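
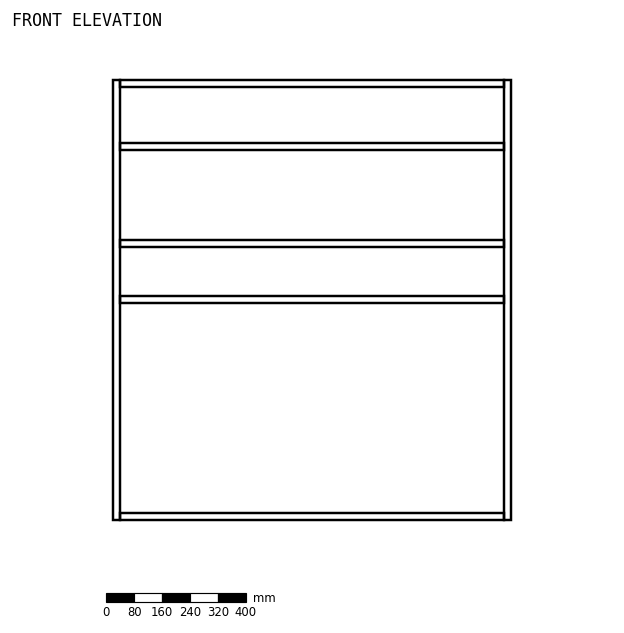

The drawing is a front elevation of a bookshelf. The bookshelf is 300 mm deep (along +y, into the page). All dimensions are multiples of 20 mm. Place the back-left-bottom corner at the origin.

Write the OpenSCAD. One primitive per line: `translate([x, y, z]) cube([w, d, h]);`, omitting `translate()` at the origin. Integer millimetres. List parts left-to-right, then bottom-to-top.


cube([20, 300, 1260]);
translate([20, 0, 0]) cube([1100, 300, 20]);
translate([20, 0, 620]) cube([1100, 300, 20]);
translate([20, 0, 780]) cube([1100, 300, 20]);
translate([20, 0, 1060]) cube([1100, 300, 20]);
translate([20, 0, 1240]) cube([1100, 300, 20]);
translate([1120, 0, 0]) cube([20, 300, 1260]);


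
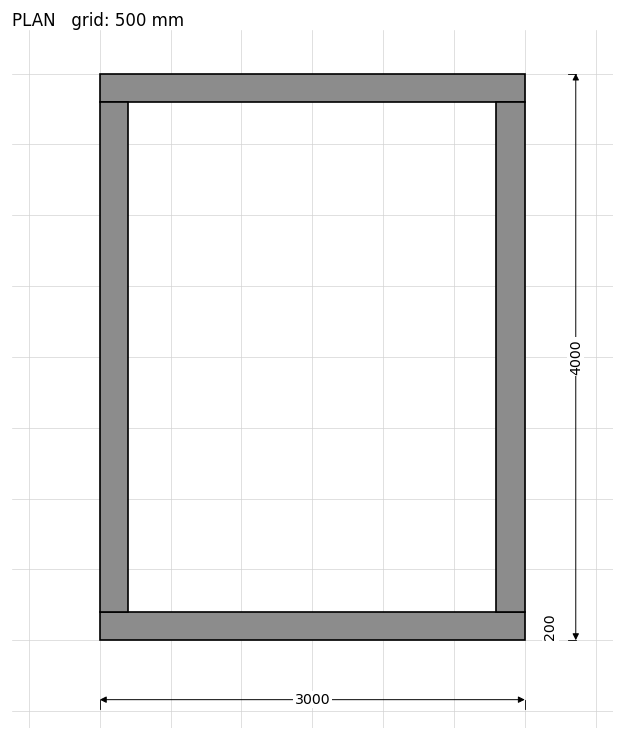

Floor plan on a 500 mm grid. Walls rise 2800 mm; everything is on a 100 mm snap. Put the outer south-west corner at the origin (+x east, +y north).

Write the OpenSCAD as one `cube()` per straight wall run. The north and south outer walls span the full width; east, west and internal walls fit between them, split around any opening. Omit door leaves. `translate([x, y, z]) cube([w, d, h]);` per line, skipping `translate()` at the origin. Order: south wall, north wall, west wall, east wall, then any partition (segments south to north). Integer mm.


cube([3000, 200, 2800]);
translate([0, 3800, 0]) cube([3000, 200, 2800]);
translate([0, 200, 0]) cube([200, 3600, 2800]);
translate([2800, 200, 0]) cube([200, 3600, 2800]);


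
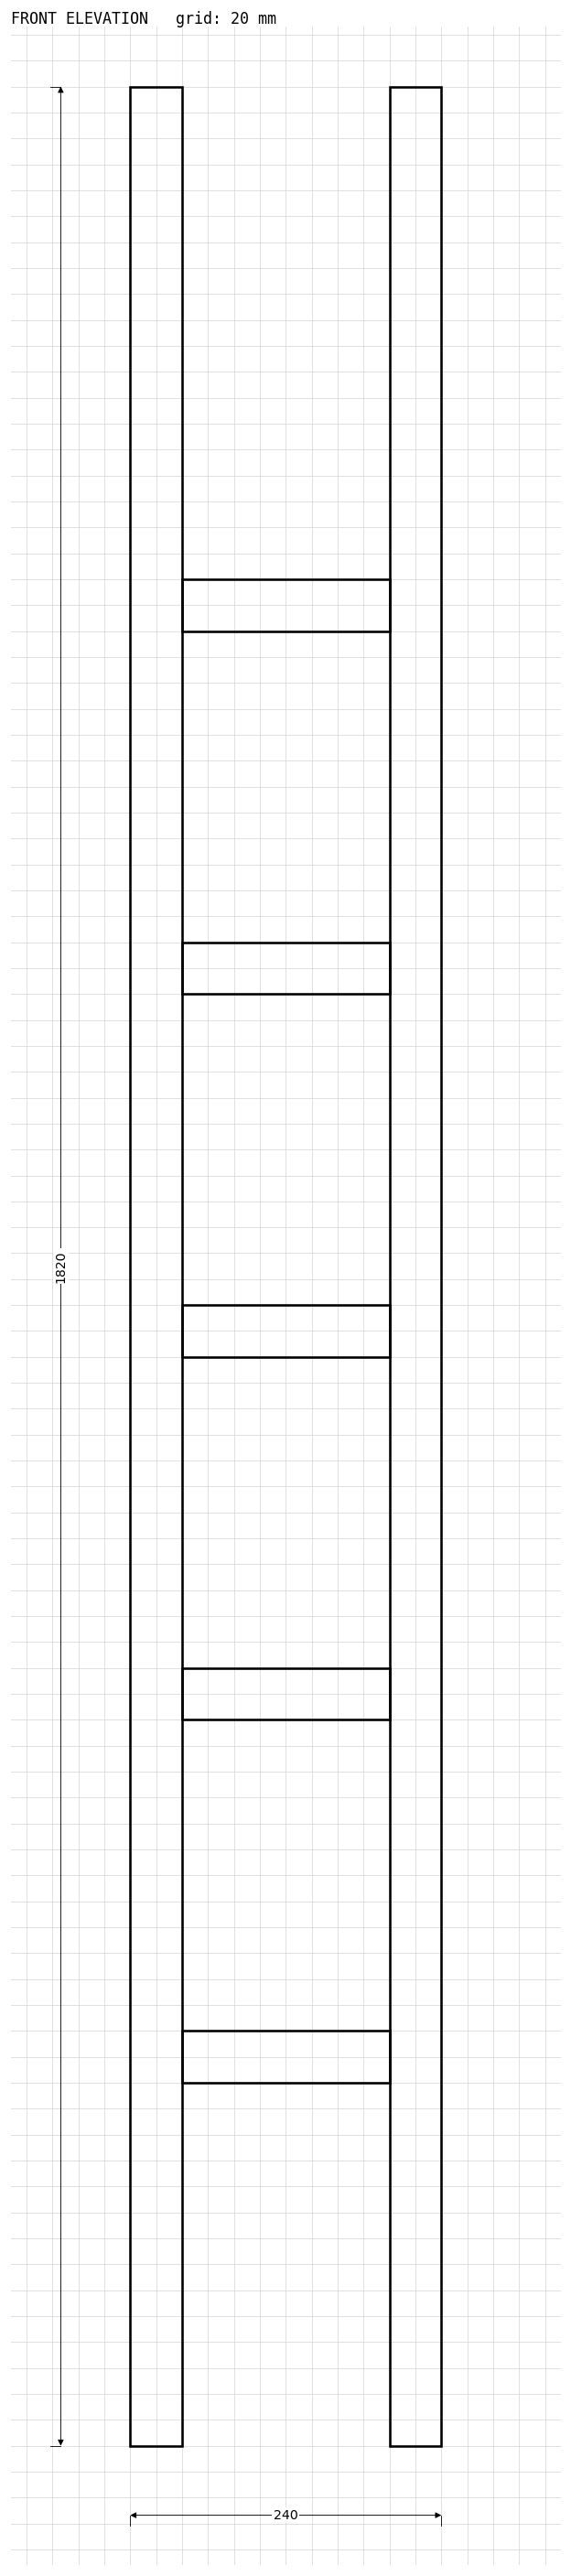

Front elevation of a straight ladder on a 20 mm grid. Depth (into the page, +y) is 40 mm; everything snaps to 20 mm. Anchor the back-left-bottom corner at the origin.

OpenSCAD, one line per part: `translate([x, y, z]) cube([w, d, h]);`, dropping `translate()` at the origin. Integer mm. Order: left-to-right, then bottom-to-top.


cube([40, 40, 1820]);
translate([40, 0, 280]) cube([160, 40, 40]);
translate([40, 0, 560]) cube([160, 40, 40]);
translate([40, 0, 840]) cube([160, 40, 40]);
translate([40, 0, 1120]) cube([160, 40, 40]);
translate([40, 0, 1400]) cube([160, 40, 40]);
translate([200, 0, 0]) cube([40, 40, 1820]);


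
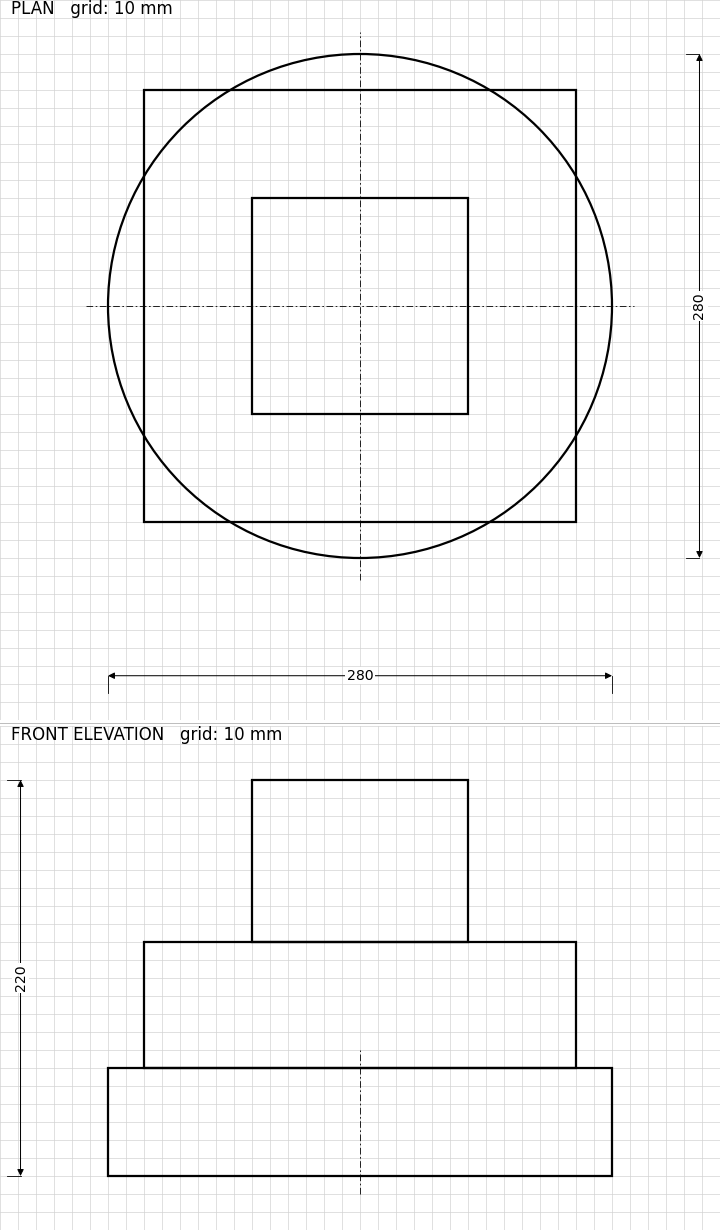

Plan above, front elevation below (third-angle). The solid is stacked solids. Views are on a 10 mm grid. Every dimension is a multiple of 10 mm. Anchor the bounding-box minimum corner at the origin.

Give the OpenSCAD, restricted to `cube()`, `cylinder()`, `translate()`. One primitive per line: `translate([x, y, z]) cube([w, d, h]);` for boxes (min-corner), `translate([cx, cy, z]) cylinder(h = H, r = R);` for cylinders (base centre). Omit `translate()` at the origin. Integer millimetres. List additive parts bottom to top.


translate([140, 140, 0]) cylinder(h = 60, r = 140);
translate([20, 20, 60]) cube([240, 240, 70]);
translate([80, 80, 130]) cube([120, 120, 90]);


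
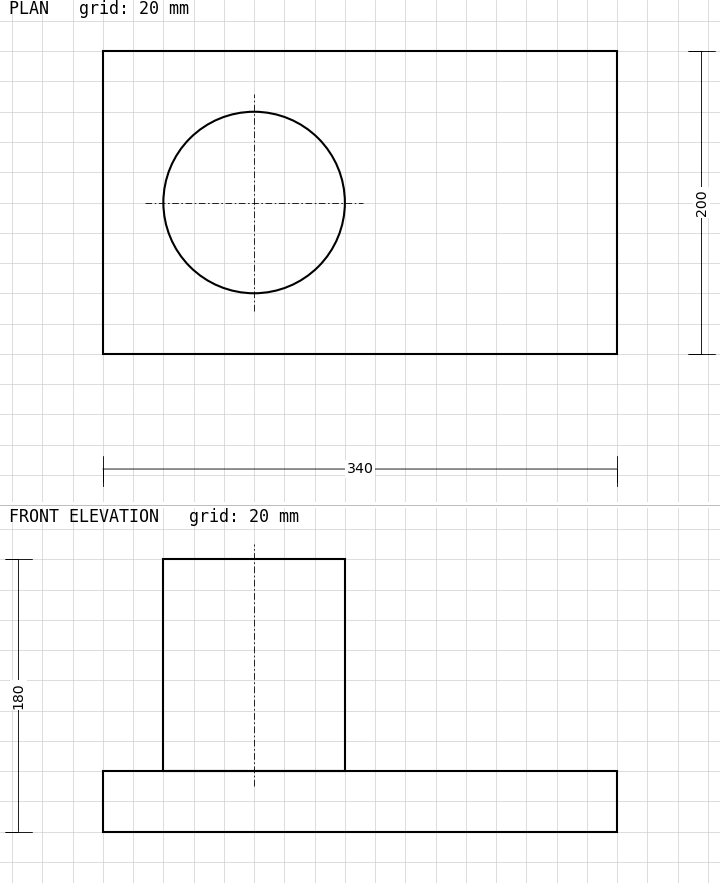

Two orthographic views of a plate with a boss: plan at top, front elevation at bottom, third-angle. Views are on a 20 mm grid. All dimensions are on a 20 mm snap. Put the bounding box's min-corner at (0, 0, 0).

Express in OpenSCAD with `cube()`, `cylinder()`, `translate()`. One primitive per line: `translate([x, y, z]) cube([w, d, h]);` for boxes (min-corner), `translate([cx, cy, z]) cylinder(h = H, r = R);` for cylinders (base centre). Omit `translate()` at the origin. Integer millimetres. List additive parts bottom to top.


cube([340, 200, 40]);
translate([100, 100, 40]) cylinder(h = 140, r = 60);


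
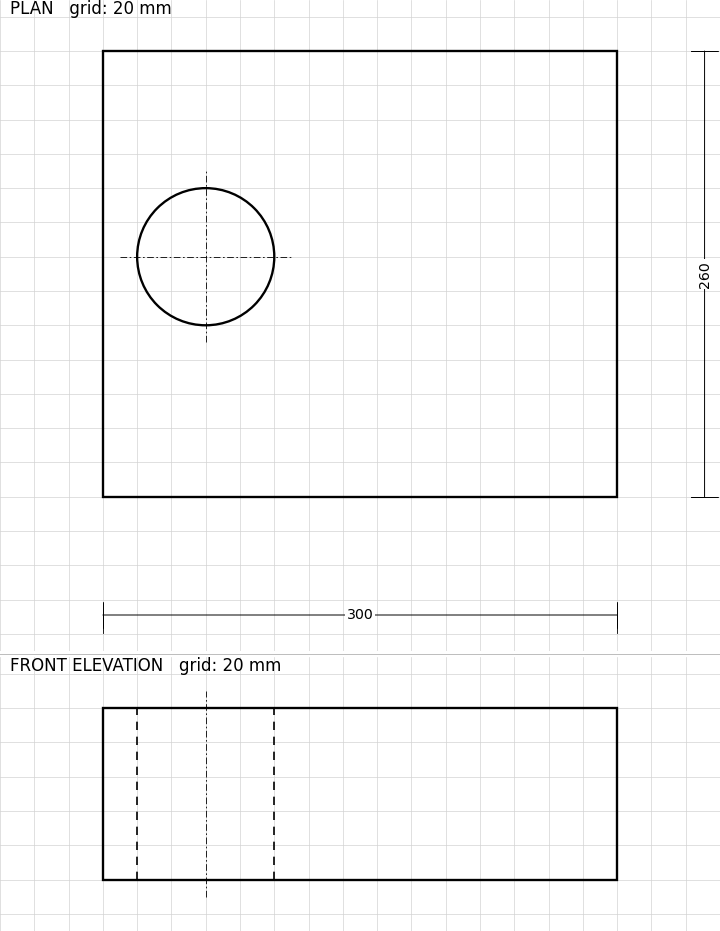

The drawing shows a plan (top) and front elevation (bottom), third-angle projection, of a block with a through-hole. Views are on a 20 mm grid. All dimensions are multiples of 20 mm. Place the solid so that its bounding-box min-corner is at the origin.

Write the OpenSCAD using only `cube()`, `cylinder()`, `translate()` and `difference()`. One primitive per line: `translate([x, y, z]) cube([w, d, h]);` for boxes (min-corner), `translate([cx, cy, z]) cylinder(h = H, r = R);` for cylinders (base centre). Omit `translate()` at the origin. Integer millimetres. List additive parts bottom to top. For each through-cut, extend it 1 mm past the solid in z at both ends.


difference() {
  cube([300, 260, 100]);
  translate([60, 140, -1]) cylinder(h = 102, r = 40);
}


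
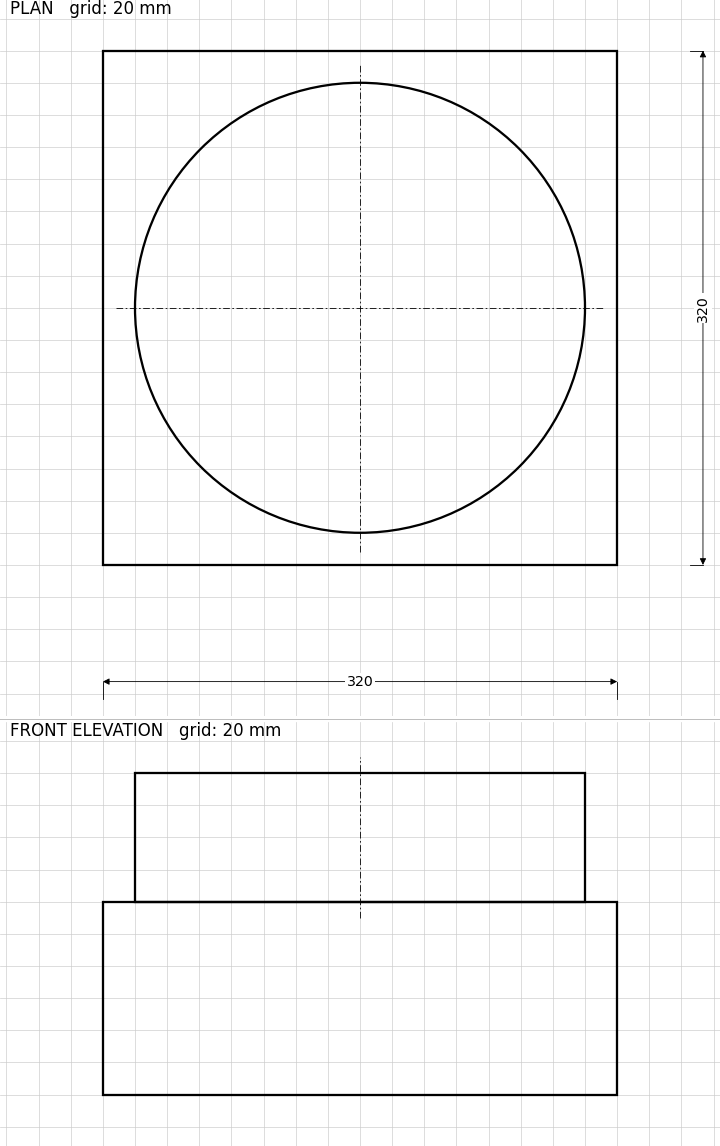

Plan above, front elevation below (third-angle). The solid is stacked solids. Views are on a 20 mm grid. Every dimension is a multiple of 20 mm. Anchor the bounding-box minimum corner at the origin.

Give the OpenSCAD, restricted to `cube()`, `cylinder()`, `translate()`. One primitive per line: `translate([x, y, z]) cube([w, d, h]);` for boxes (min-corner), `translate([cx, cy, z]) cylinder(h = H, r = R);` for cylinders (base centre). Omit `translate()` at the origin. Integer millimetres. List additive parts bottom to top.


cube([320, 320, 120]);
translate([160, 160, 120]) cylinder(h = 80, r = 140);


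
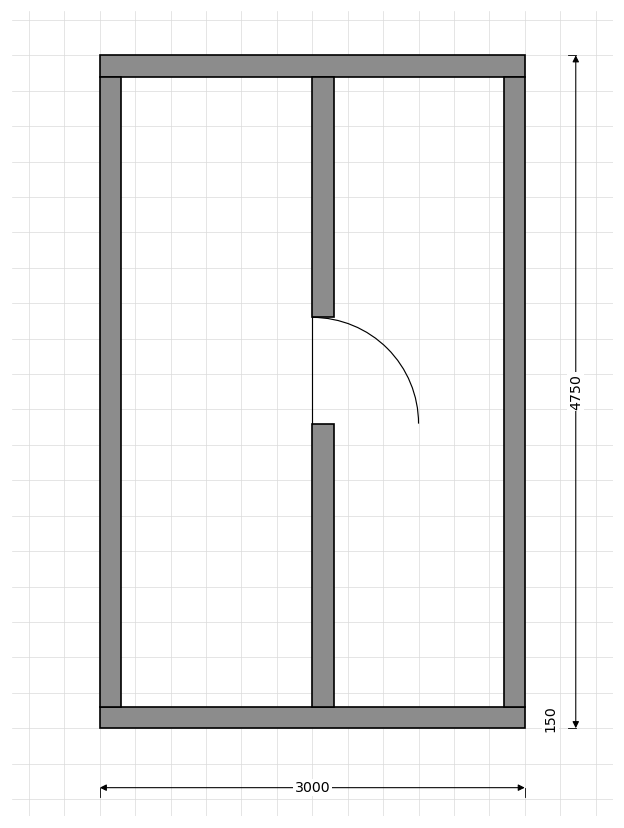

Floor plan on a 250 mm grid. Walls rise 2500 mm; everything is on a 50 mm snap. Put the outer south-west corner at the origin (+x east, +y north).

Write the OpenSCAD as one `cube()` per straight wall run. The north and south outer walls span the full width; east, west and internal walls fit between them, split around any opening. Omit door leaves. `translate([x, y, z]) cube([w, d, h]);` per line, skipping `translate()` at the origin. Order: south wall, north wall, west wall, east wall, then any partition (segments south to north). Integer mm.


cube([3000, 150, 2500]);
translate([0, 4600, 0]) cube([3000, 150, 2500]);
translate([0, 150, 0]) cube([150, 4450, 2500]);
translate([2850, 150, 0]) cube([150, 4450, 2500]);
translate([1500, 150, 0]) cube([150, 2000, 2500]);
translate([1500, 2900, 0]) cube([150, 1700, 2500]);


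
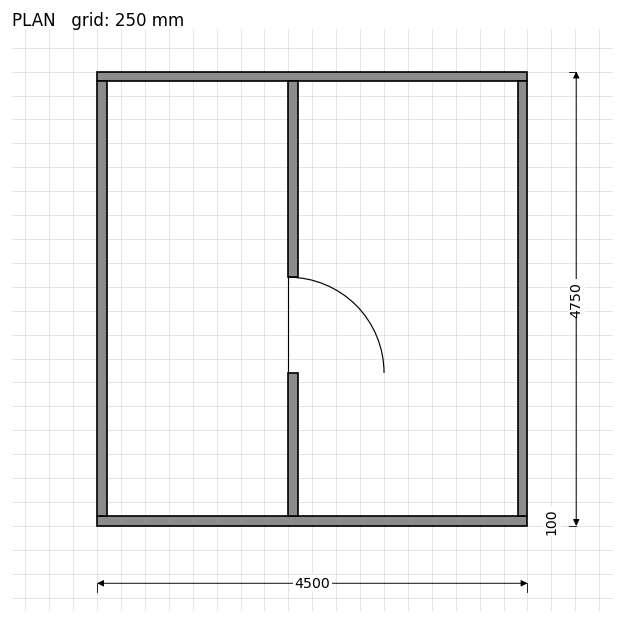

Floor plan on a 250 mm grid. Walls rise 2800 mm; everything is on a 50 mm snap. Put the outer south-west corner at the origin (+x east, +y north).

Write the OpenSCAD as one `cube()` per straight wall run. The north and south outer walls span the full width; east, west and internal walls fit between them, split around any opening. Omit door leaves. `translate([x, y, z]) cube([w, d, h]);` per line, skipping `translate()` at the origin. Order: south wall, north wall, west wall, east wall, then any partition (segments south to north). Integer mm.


cube([4500, 100, 2800]);
translate([0, 4650, 0]) cube([4500, 100, 2800]);
translate([0, 100, 0]) cube([100, 4550, 2800]);
translate([4400, 100, 0]) cube([100, 4550, 2800]);
translate([2000, 100, 0]) cube([100, 1500, 2800]);
translate([2000, 2600, 0]) cube([100, 2050, 2800]);


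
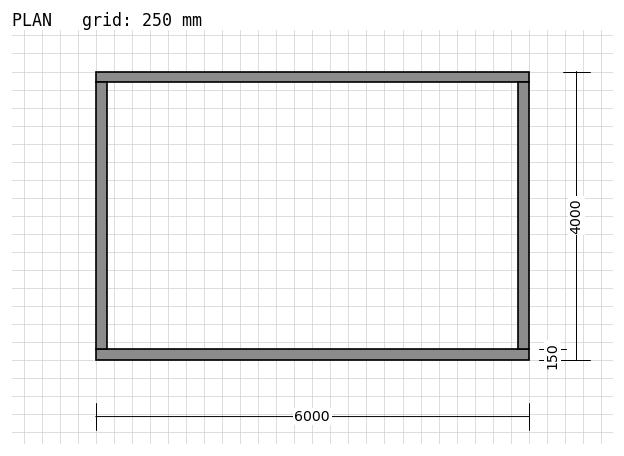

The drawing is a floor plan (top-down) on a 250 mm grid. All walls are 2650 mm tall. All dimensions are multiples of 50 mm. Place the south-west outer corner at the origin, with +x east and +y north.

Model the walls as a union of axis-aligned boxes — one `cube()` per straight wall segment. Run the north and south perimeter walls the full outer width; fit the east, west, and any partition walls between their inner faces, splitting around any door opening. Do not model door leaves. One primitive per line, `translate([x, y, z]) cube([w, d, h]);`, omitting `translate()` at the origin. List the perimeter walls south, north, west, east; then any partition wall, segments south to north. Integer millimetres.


cube([6000, 150, 2650]);
translate([0, 3850, 0]) cube([6000, 150, 2650]);
translate([0, 150, 0]) cube([150, 3700, 2650]);
translate([5850, 150, 0]) cube([150, 3700, 2650]);


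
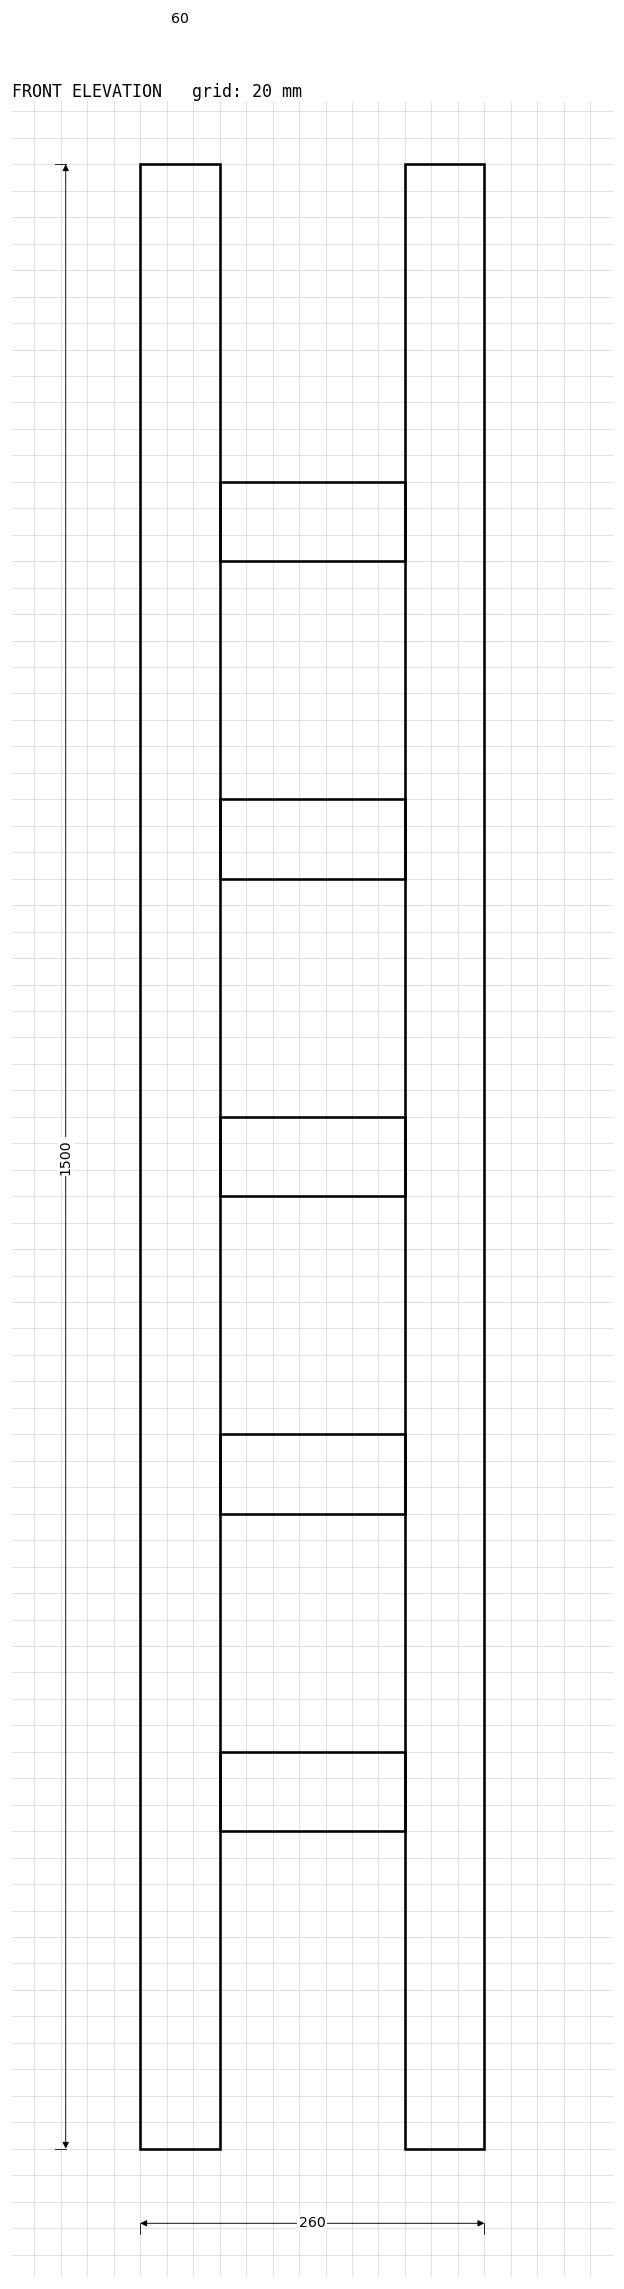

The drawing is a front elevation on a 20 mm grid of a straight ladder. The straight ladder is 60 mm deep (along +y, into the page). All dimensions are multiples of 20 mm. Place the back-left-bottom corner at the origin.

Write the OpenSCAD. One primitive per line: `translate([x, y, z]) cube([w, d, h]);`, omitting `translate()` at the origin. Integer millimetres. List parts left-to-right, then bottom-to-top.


cube([60, 60, 1500]);
translate([60, 0, 240]) cube([140, 60, 60]);
translate([60, 0, 480]) cube([140, 60, 60]);
translate([60, 0, 720]) cube([140, 60, 60]);
translate([60, 0, 960]) cube([140, 60, 60]);
translate([60, 0, 1200]) cube([140, 60, 60]);
translate([200, 0, 0]) cube([60, 60, 1500]);


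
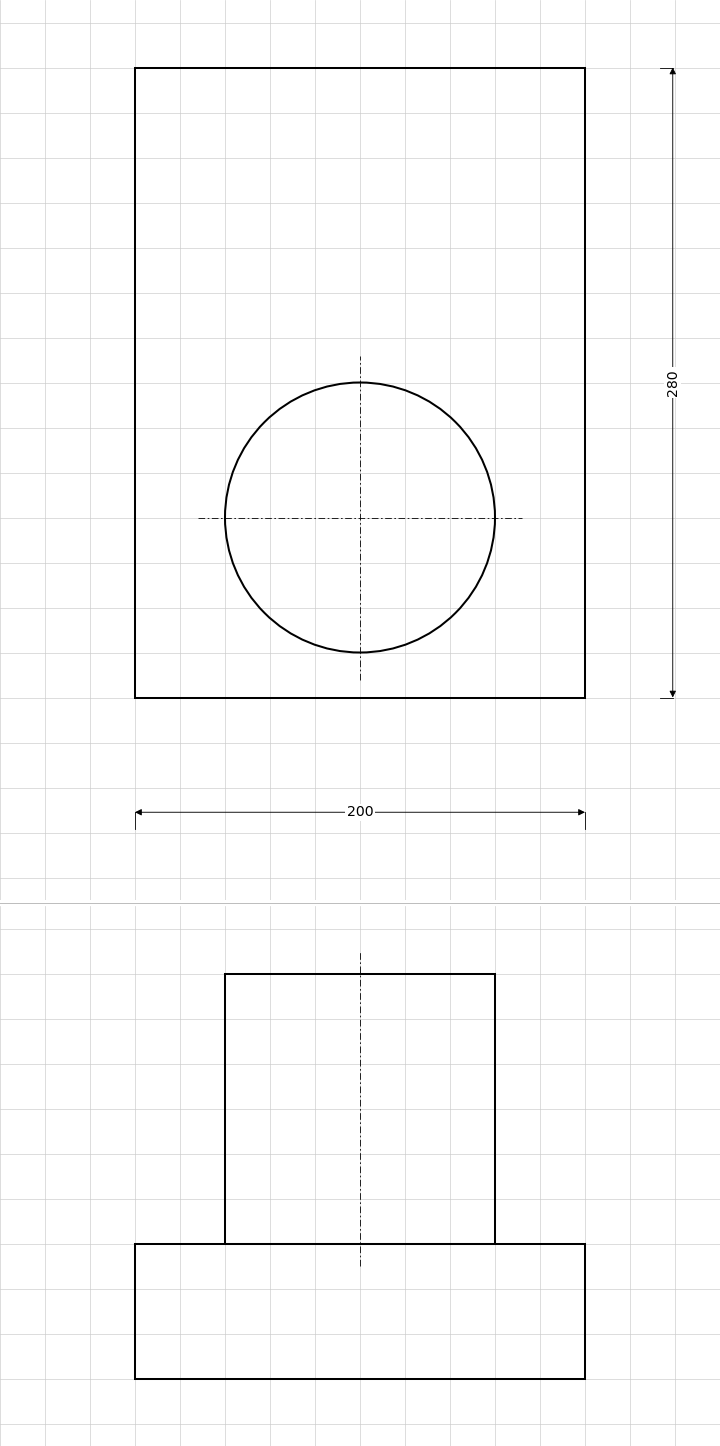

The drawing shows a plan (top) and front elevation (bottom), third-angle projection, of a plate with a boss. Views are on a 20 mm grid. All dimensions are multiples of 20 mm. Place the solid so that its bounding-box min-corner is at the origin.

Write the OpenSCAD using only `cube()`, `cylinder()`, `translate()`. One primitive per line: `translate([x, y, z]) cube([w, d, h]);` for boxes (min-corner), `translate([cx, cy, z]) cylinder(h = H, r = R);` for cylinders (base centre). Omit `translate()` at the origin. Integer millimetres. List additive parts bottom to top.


cube([200, 280, 60]);
translate([100, 80, 60]) cylinder(h = 120, r = 60);


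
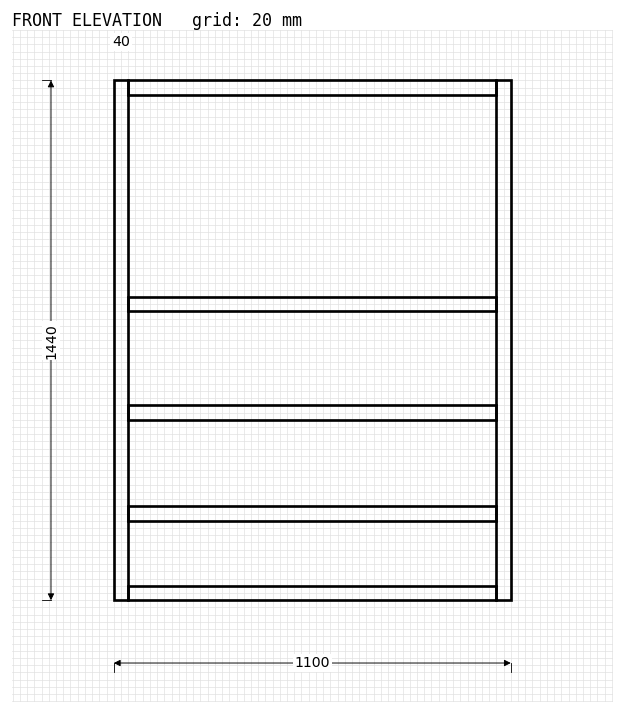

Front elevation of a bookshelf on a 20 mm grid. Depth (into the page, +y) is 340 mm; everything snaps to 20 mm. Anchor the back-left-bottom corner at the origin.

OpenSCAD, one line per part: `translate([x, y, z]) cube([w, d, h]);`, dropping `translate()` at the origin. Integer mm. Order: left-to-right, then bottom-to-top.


cube([40, 340, 1440]);
translate([40, 0, 0]) cube([1020, 340, 40]);
translate([40, 0, 220]) cube([1020, 340, 40]);
translate([40, 0, 500]) cube([1020, 340, 40]);
translate([40, 0, 800]) cube([1020, 340, 40]);
translate([40, 0, 1400]) cube([1020, 340, 40]);
translate([1060, 0, 0]) cube([40, 340, 1440]);


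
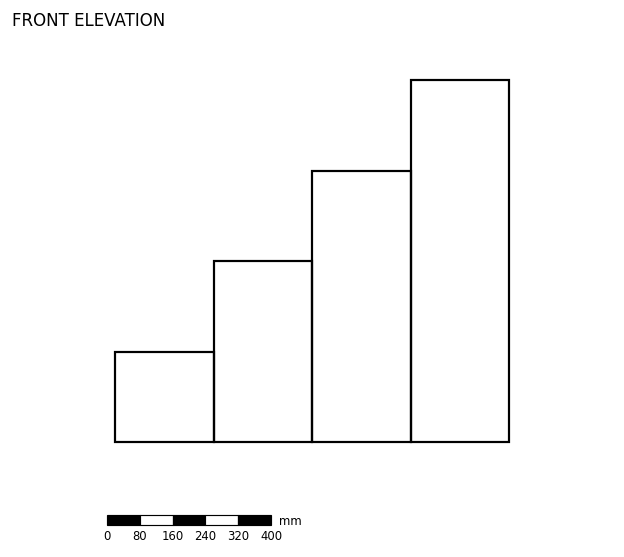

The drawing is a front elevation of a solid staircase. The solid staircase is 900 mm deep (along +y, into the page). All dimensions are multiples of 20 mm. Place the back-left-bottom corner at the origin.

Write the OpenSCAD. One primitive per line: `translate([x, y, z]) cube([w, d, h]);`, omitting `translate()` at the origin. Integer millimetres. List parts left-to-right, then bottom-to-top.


cube([240, 900, 220]);
translate([240, 0, 0]) cube([240, 900, 440]);
translate([480, 0, 0]) cube([240, 900, 660]);
translate([720, 0, 0]) cube([240, 900, 880]);


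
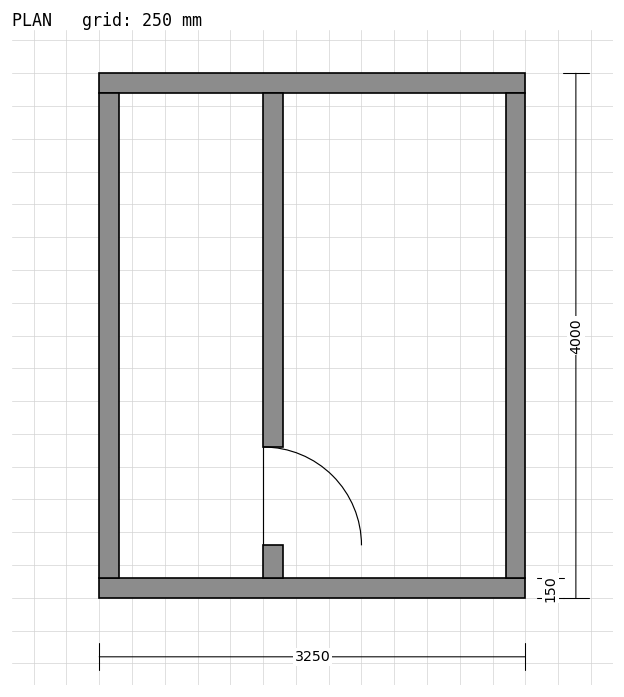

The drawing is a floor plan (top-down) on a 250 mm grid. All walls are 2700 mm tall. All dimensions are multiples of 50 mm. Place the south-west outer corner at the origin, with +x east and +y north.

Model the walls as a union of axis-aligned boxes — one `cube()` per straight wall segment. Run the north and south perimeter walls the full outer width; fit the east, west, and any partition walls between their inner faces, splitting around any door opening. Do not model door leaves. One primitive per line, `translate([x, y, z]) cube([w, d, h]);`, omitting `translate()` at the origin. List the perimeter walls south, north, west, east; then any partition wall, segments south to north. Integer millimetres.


cube([3250, 150, 2700]);
translate([0, 3850, 0]) cube([3250, 150, 2700]);
translate([0, 150, 0]) cube([150, 3700, 2700]);
translate([3100, 150, 0]) cube([150, 3700, 2700]);
translate([1250, 150, 0]) cube([150, 250, 2700]);
translate([1250, 1150, 0]) cube([150, 2700, 2700]);


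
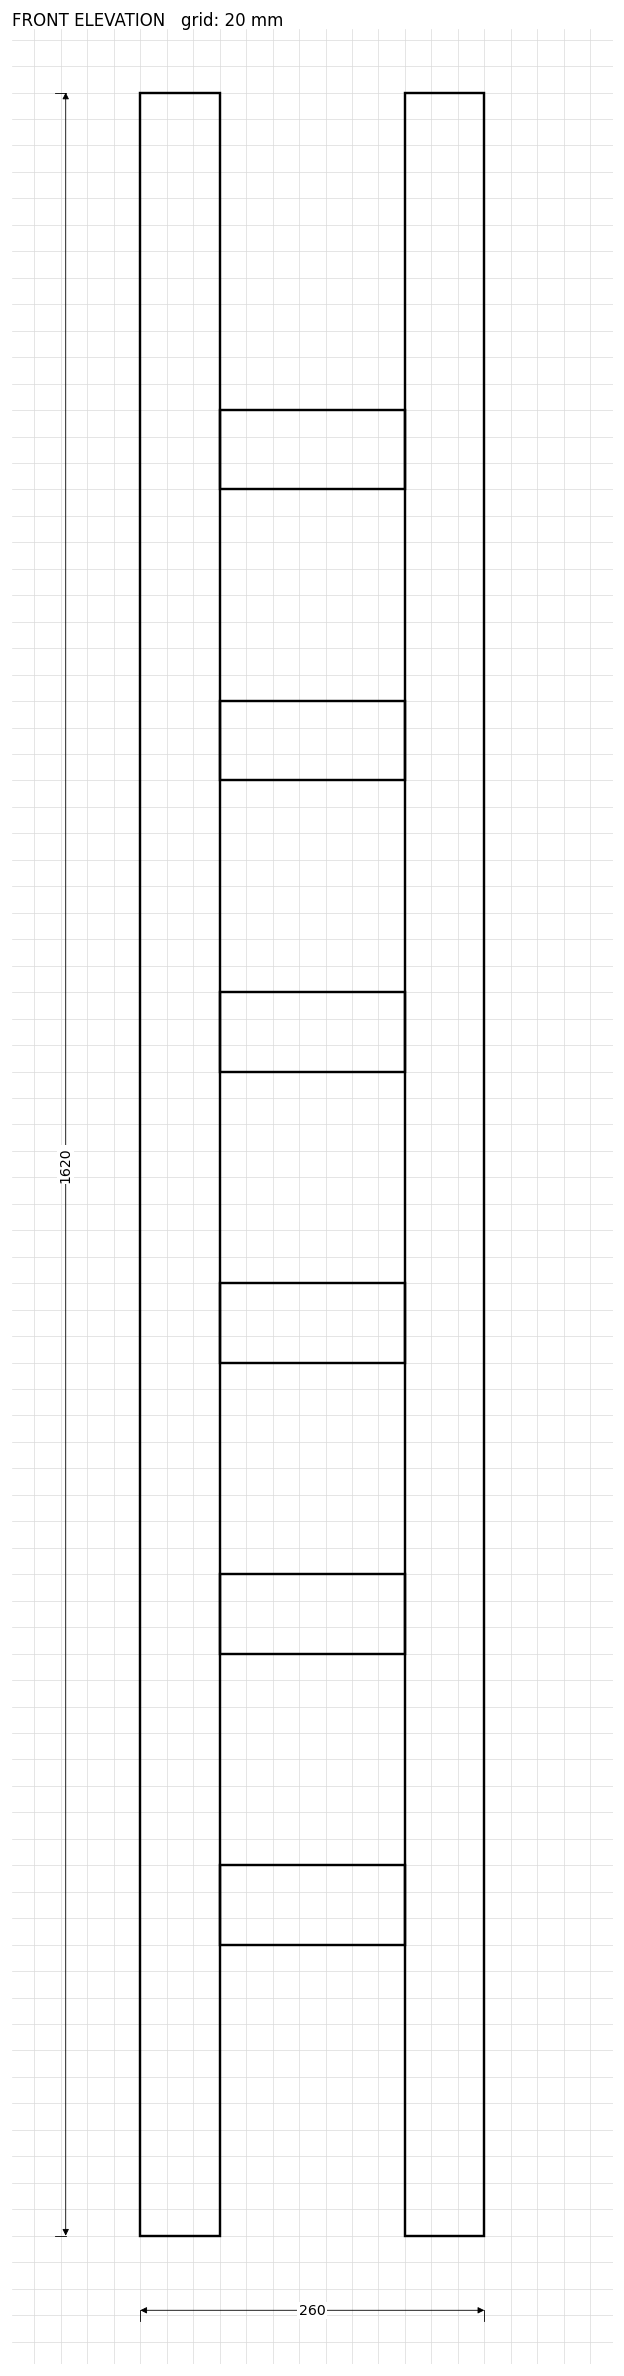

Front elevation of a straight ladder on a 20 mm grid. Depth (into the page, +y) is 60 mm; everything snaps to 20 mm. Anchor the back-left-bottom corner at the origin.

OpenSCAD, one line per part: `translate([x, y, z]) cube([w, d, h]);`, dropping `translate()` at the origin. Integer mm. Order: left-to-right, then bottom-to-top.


cube([60, 60, 1620]);
translate([60, 0, 220]) cube([140, 60, 60]);
translate([60, 0, 440]) cube([140, 60, 60]);
translate([60, 0, 660]) cube([140, 60, 60]);
translate([60, 0, 880]) cube([140, 60, 60]);
translate([60, 0, 1100]) cube([140, 60, 60]);
translate([60, 0, 1320]) cube([140, 60, 60]);
translate([200, 0, 0]) cube([60, 60, 1620]);


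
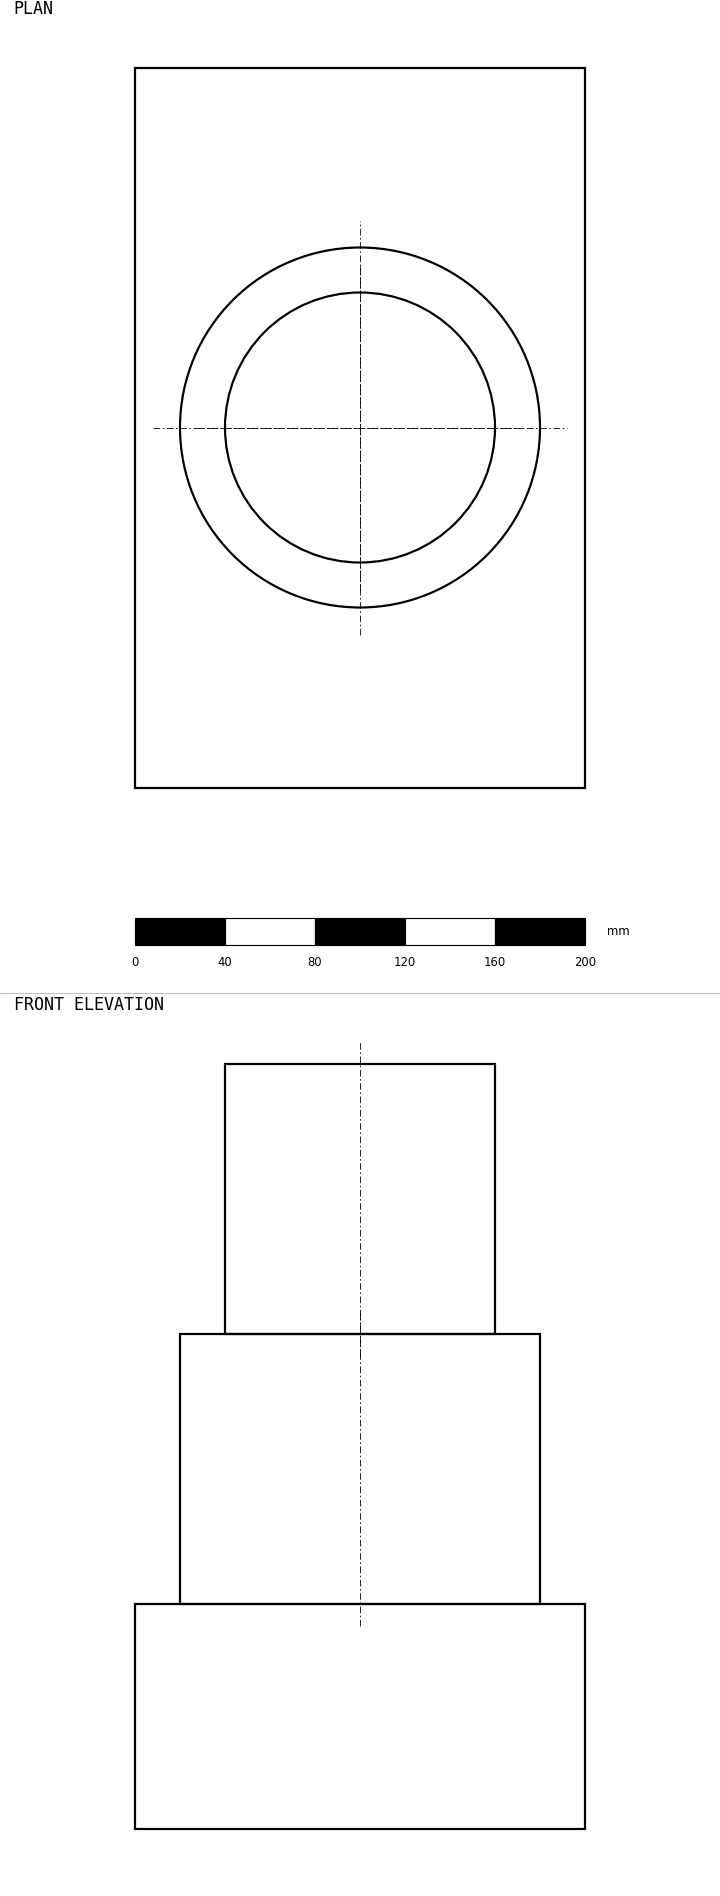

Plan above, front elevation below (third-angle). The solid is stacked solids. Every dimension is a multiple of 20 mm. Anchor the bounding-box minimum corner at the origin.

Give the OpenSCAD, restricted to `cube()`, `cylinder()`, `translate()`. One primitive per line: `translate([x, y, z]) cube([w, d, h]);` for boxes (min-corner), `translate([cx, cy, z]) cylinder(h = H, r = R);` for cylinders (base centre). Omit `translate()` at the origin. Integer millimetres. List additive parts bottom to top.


cube([200, 320, 100]);
translate([100, 160, 100]) cylinder(h = 120, r = 80);
translate([100, 160, 220]) cylinder(h = 120, r = 60);


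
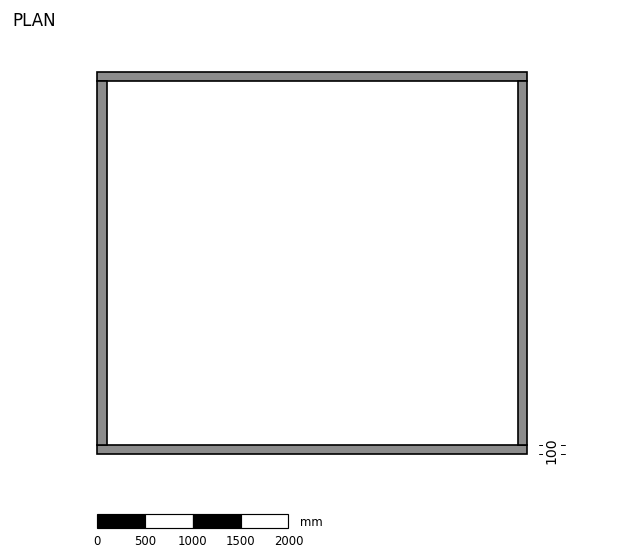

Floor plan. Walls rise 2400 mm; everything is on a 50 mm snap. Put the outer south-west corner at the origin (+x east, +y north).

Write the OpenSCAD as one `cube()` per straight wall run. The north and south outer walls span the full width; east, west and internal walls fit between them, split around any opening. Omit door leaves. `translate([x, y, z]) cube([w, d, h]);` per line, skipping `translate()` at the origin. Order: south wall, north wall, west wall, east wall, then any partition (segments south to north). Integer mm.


cube([4500, 100, 2400]);
translate([0, 3900, 0]) cube([4500, 100, 2400]);
translate([0, 100, 0]) cube([100, 3800, 2400]);
translate([4400, 100, 0]) cube([100, 3800, 2400]);


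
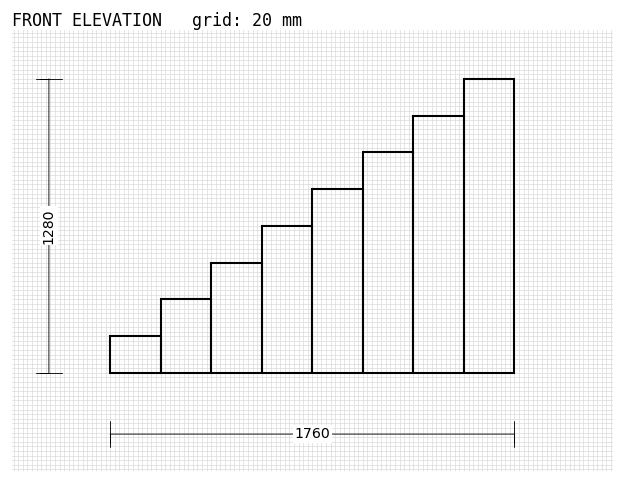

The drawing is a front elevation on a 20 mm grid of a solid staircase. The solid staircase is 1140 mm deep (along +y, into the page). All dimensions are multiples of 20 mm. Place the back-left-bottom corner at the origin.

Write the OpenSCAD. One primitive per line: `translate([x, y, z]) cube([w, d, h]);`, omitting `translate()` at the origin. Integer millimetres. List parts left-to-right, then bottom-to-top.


cube([220, 1140, 160]);
translate([220, 0, 0]) cube([220, 1140, 320]);
translate([440, 0, 0]) cube([220, 1140, 480]);
translate([660, 0, 0]) cube([220, 1140, 640]);
translate([880, 0, 0]) cube([220, 1140, 800]);
translate([1100, 0, 0]) cube([220, 1140, 960]);
translate([1320, 0, 0]) cube([220, 1140, 1120]);
translate([1540, 0, 0]) cube([220, 1140, 1280]);


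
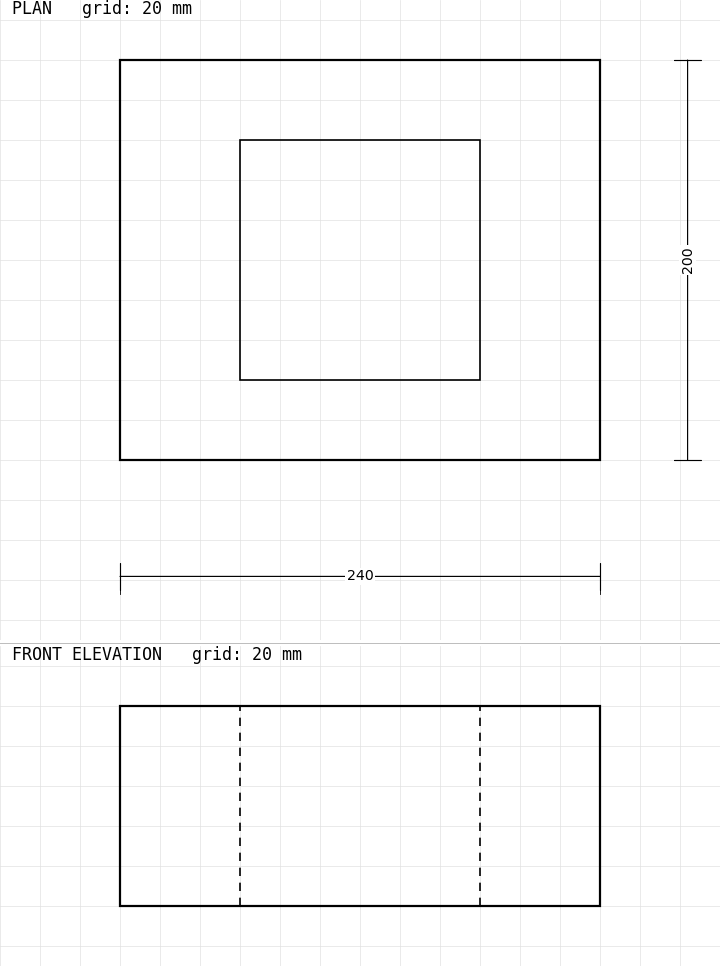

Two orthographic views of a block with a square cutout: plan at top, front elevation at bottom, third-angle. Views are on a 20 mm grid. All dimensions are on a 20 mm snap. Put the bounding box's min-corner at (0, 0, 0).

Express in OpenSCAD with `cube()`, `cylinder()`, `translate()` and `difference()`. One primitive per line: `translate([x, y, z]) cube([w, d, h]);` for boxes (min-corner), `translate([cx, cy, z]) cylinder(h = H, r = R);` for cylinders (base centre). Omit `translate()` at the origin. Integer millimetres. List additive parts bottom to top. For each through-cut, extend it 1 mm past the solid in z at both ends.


difference() {
  cube([240, 200, 100]);
  translate([60, 40, -1]) cube([120, 120, 102]);
}


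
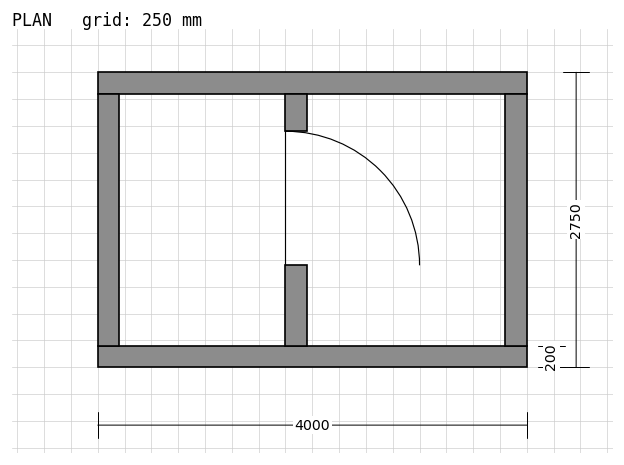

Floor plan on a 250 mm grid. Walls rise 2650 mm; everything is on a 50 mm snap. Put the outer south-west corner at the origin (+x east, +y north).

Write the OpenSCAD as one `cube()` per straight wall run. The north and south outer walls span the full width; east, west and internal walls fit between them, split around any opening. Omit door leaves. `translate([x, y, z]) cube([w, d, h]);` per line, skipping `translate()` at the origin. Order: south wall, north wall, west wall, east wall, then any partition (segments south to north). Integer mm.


cube([4000, 200, 2650]);
translate([0, 2550, 0]) cube([4000, 200, 2650]);
translate([0, 200, 0]) cube([200, 2350, 2650]);
translate([3800, 200, 0]) cube([200, 2350, 2650]);
translate([1750, 200, 0]) cube([200, 750, 2650]);
translate([1750, 2200, 0]) cube([200, 350, 2650]);


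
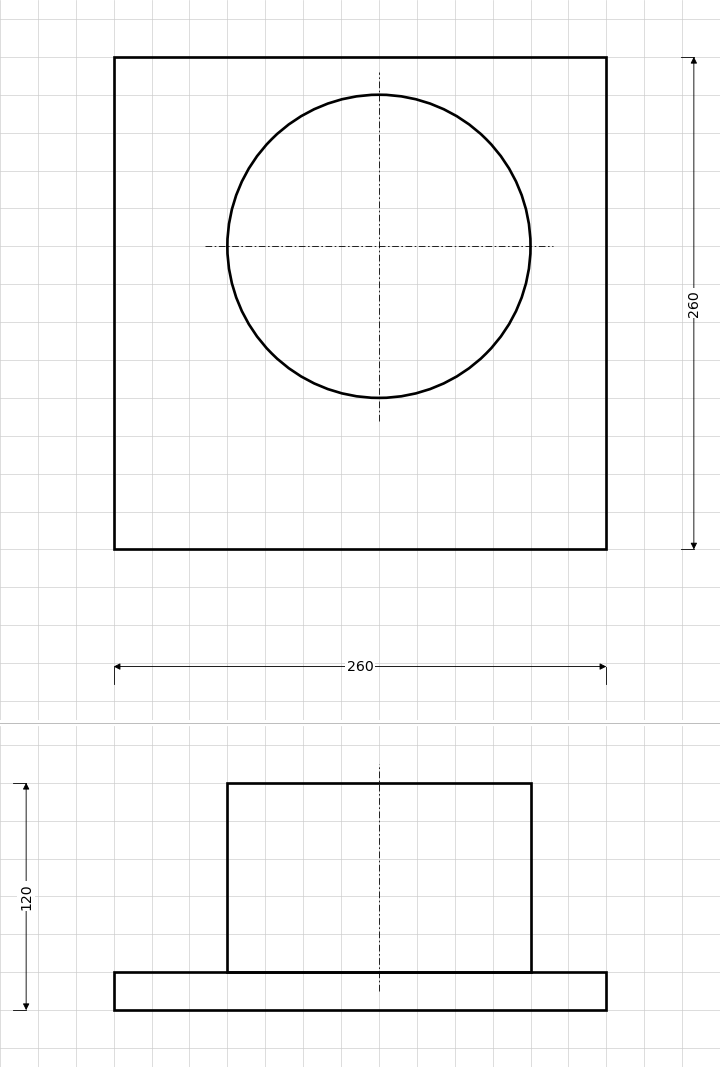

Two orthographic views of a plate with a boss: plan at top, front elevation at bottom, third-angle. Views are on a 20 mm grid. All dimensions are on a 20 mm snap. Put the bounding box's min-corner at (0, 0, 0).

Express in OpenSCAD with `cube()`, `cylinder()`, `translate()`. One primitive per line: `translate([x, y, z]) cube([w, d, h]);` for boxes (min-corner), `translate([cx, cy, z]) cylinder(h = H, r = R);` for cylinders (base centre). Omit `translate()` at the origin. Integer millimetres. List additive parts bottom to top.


cube([260, 260, 20]);
translate([140, 160, 20]) cylinder(h = 100, r = 80);


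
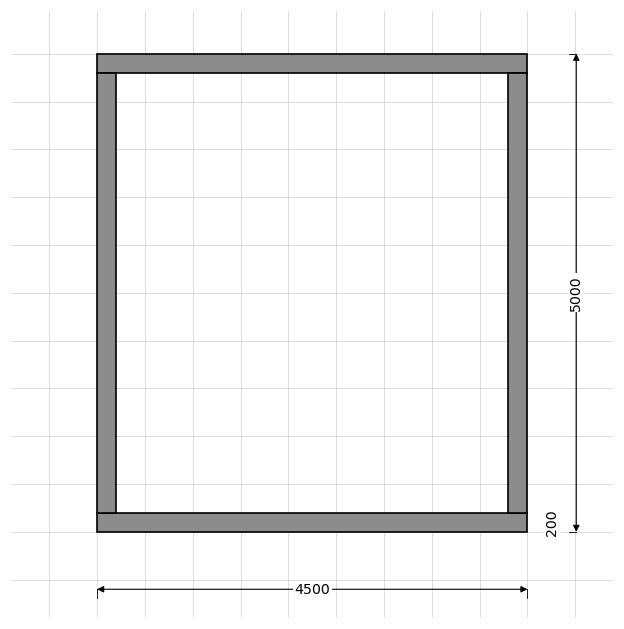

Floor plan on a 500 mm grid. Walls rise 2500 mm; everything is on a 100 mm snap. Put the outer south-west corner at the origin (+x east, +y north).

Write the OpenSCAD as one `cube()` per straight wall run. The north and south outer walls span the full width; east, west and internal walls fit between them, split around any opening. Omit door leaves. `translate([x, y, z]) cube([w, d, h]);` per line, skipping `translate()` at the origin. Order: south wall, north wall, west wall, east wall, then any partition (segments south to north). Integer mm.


cube([4500, 200, 2500]);
translate([0, 4800, 0]) cube([4500, 200, 2500]);
translate([0, 200, 0]) cube([200, 4600, 2500]);
translate([4300, 200, 0]) cube([200, 4600, 2500]);


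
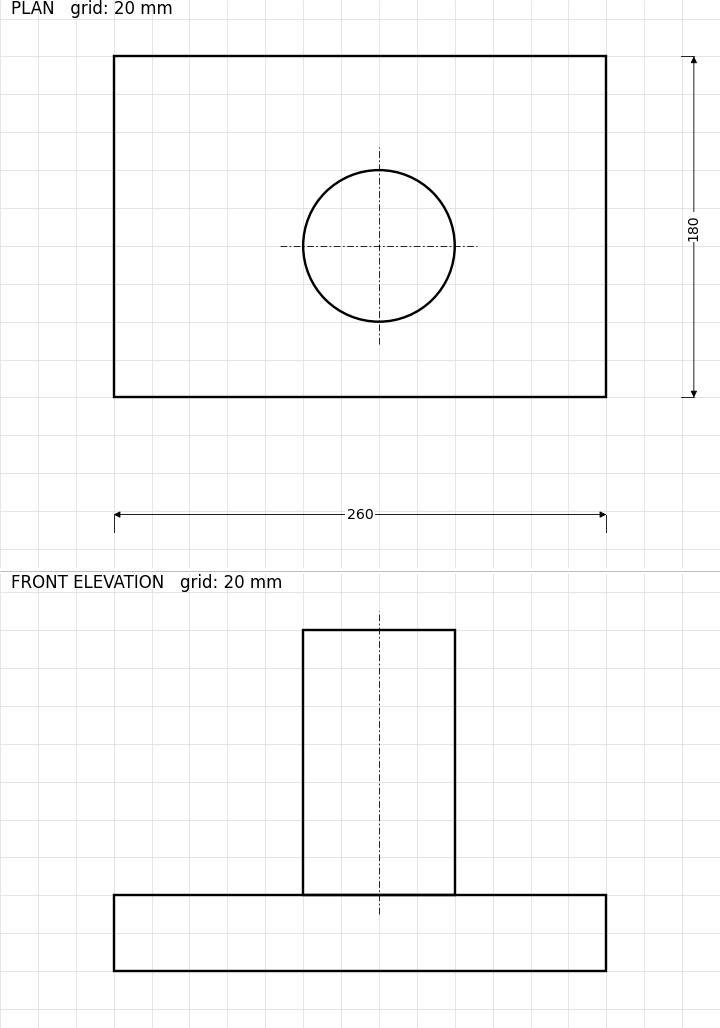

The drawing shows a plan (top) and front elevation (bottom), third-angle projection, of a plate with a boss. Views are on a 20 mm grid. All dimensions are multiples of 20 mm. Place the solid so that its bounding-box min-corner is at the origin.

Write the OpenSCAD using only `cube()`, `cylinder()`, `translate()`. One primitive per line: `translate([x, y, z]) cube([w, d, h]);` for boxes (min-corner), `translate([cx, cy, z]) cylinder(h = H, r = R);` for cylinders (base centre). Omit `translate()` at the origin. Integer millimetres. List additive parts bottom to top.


cube([260, 180, 40]);
translate([140, 80, 40]) cylinder(h = 140, r = 40);


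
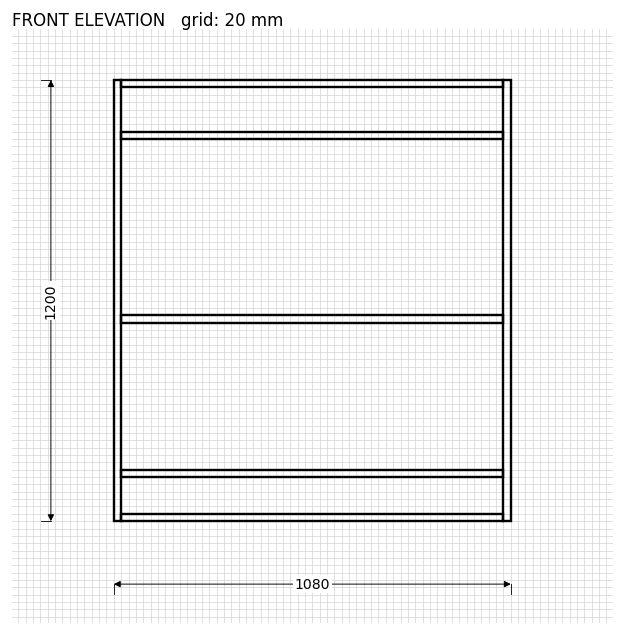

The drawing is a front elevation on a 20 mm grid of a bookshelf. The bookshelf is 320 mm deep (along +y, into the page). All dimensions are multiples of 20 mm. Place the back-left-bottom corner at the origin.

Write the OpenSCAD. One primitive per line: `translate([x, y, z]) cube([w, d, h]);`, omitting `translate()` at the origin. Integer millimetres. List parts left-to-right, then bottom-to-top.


cube([20, 320, 1200]);
translate([20, 0, 0]) cube([1040, 320, 20]);
translate([20, 0, 120]) cube([1040, 320, 20]);
translate([20, 0, 540]) cube([1040, 320, 20]);
translate([20, 0, 1040]) cube([1040, 320, 20]);
translate([20, 0, 1180]) cube([1040, 320, 20]);
translate([1060, 0, 0]) cube([20, 320, 1200]);


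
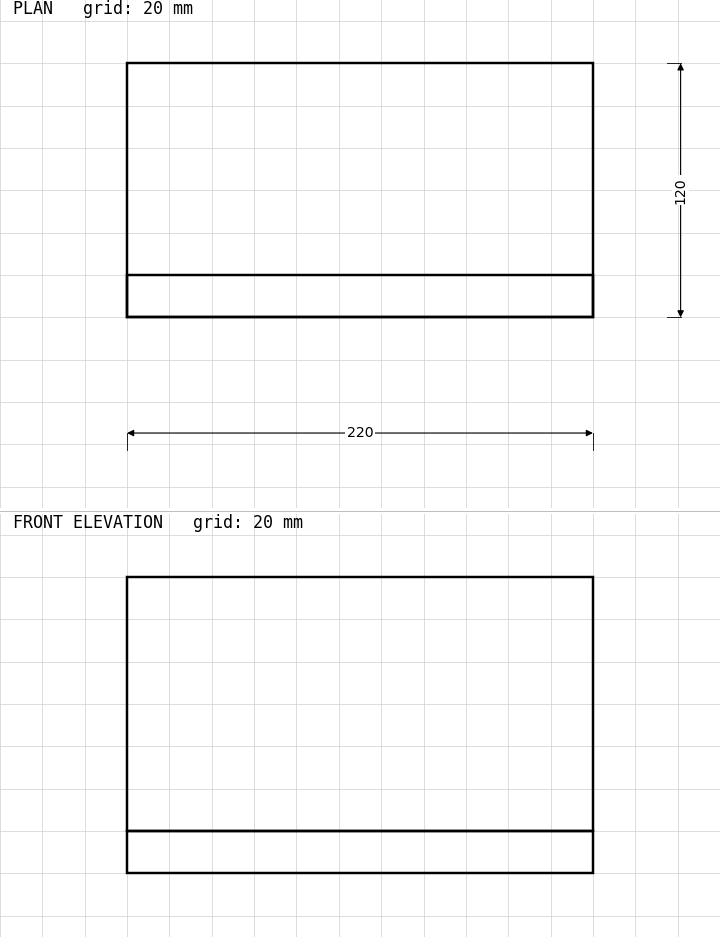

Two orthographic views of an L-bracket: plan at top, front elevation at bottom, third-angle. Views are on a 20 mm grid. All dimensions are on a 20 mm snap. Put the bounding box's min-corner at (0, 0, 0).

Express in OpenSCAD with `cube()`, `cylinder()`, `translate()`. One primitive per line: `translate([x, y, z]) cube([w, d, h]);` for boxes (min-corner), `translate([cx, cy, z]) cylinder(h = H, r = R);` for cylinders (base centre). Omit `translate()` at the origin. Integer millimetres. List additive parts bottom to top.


cube([220, 120, 20]);
translate([0, 0, 20]) cube([220, 20, 120]);


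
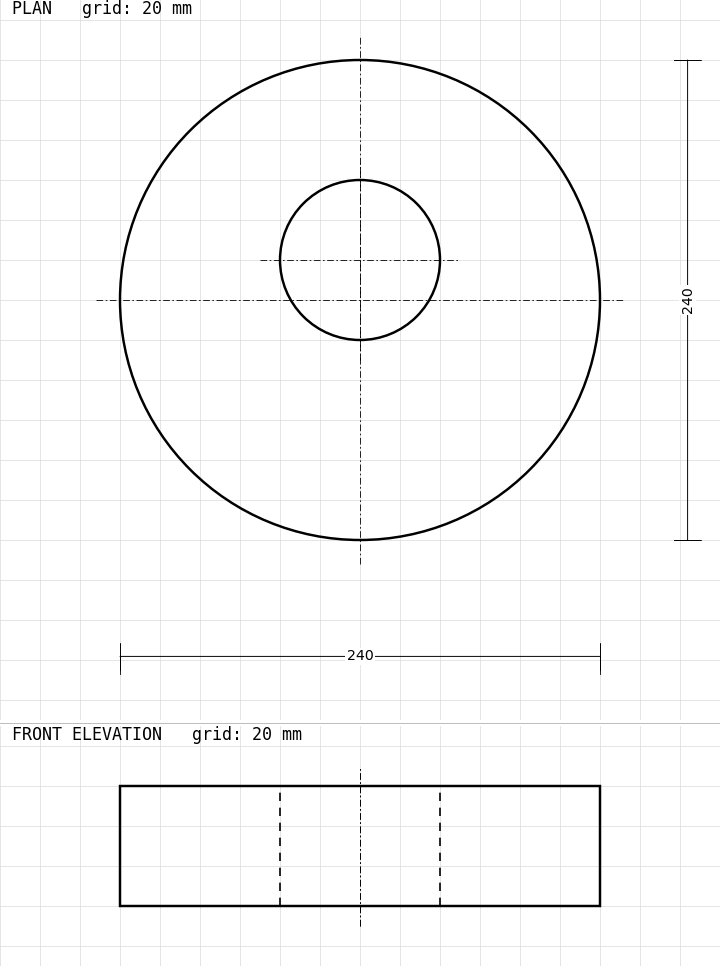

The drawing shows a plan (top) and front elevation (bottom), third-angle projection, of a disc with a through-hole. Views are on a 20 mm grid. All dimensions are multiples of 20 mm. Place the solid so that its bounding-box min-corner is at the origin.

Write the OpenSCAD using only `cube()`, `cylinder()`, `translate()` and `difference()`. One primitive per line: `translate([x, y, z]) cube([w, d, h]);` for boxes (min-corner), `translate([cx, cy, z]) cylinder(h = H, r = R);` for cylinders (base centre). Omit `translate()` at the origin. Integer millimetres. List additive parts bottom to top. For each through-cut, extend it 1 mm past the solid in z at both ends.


difference() {
  translate([120, 120, 0]) cylinder(h = 60, r = 120);
  translate([120, 140, -1]) cylinder(h = 62, r = 40);
}


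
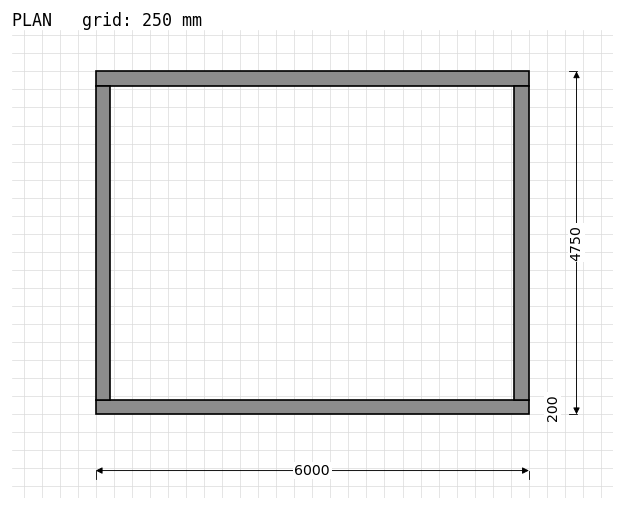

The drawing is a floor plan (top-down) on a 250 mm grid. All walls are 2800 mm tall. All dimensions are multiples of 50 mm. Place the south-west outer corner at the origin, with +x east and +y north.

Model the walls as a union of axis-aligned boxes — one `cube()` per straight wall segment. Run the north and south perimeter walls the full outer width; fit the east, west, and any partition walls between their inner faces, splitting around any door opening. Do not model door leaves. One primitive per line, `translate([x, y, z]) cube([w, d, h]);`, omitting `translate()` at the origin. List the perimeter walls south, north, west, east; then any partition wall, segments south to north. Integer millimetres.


cube([6000, 200, 2800]);
translate([0, 4550, 0]) cube([6000, 200, 2800]);
translate([0, 200, 0]) cube([200, 4350, 2800]);
translate([5800, 200, 0]) cube([200, 4350, 2800]);


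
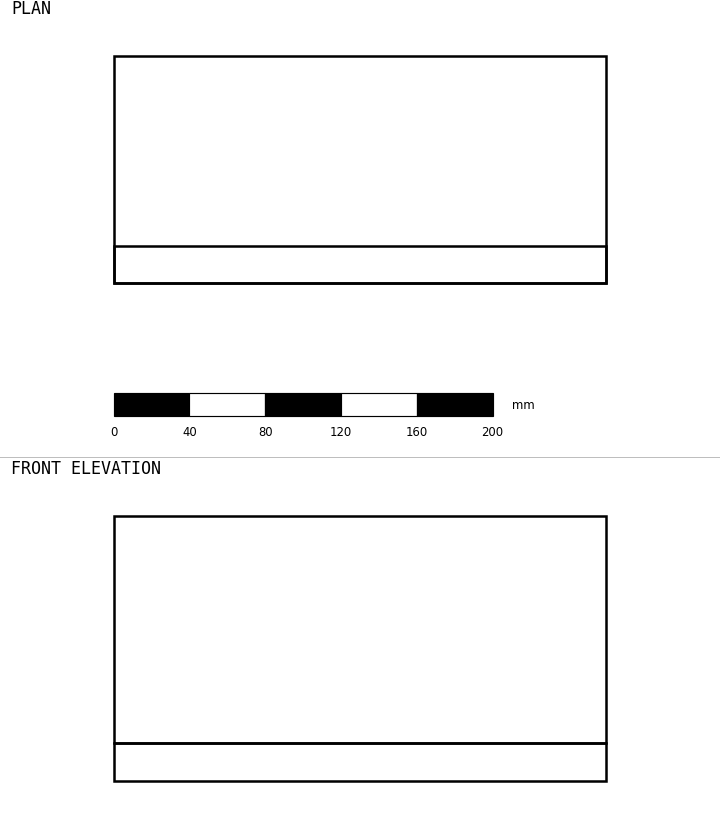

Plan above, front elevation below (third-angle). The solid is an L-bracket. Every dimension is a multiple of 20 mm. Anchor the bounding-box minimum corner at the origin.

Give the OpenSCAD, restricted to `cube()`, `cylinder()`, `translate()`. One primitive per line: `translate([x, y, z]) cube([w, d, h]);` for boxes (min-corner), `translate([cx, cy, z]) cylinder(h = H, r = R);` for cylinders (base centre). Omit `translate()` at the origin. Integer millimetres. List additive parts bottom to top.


cube([260, 120, 20]);
translate([0, 0, 20]) cube([260, 20, 120]);


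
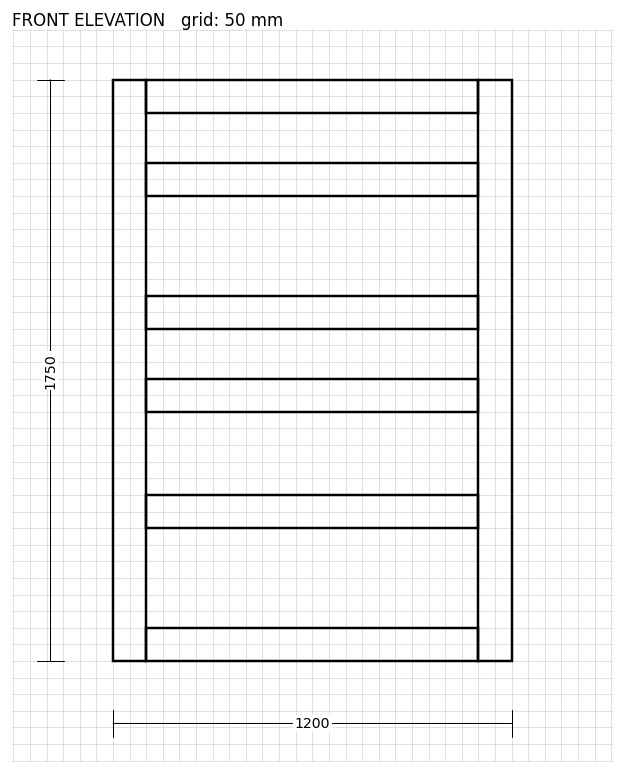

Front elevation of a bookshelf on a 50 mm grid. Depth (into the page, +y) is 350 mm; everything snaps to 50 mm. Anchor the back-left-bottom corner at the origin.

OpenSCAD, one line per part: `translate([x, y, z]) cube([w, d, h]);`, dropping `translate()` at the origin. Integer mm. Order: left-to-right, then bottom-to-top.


cube([100, 350, 1750]);
translate([100, 0, 0]) cube([1000, 350, 100]);
translate([100, 0, 400]) cube([1000, 350, 100]);
translate([100, 0, 750]) cube([1000, 350, 100]);
translate([100, 0, 1000]) cube([1000, 350, 100]);
translate([100, 0, 1400]) cube([1000, 350, 100]);
translate([100, 0, 1650]) cube([1000, 350, 100]);
translate([1100, 0, 0]) cube([100, 350, 1750]);


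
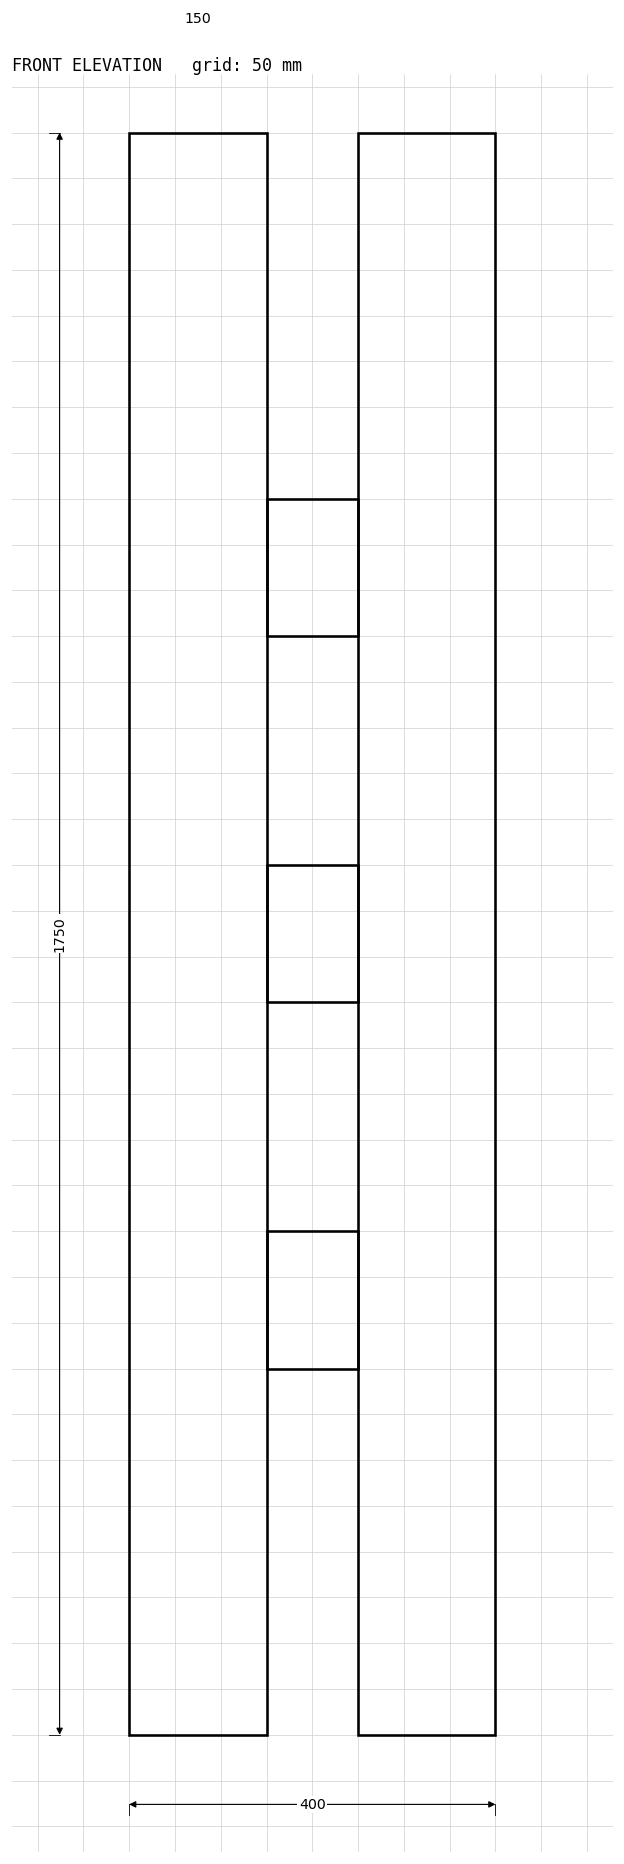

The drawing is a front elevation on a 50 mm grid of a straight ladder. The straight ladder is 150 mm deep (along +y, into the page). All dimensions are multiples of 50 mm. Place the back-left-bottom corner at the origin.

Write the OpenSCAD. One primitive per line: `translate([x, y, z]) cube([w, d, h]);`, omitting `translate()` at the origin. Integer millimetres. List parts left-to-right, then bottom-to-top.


cube([150, 150, 1750]);
translate([150, 0, 400]) cube([100, 150, 150]);
translate([150, 0, 800]) cube([100, 150, 150]);
translate([150, 0, 1200]) cube([100, 150, 150]);
translate([250, 0, 0]) cube([150, 150, 1750]);


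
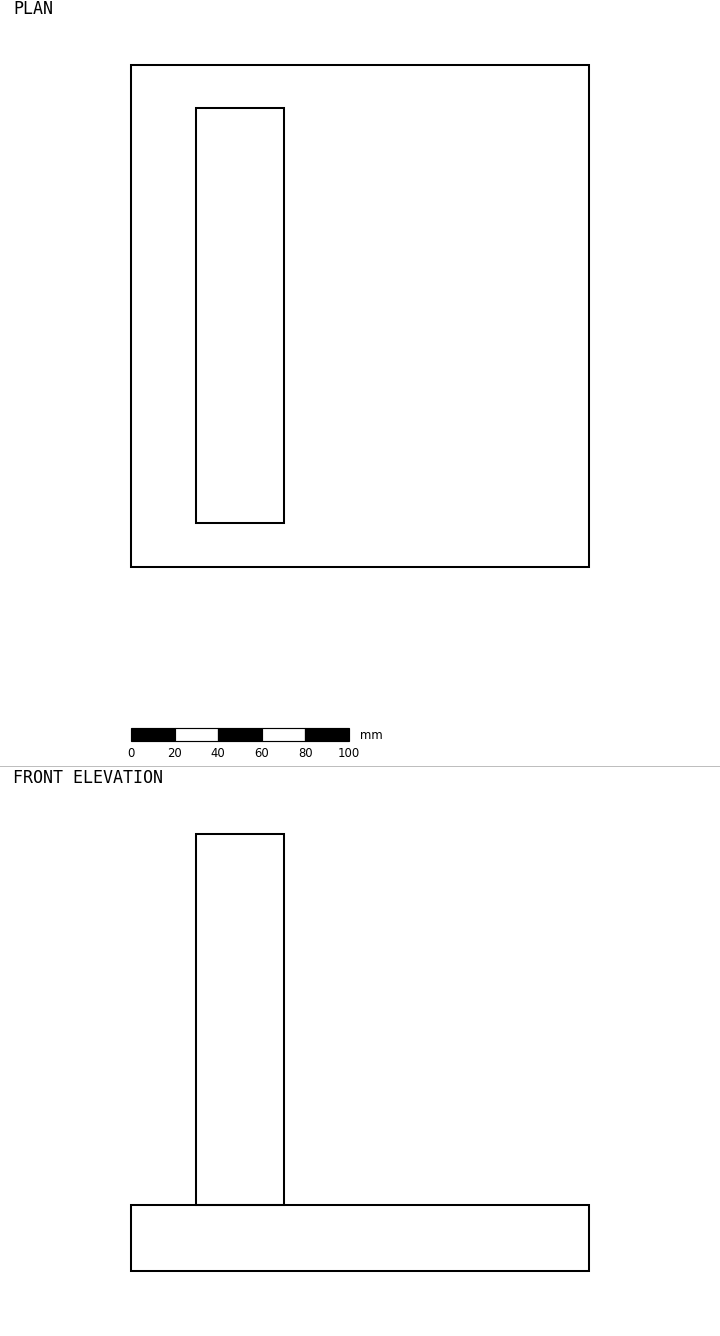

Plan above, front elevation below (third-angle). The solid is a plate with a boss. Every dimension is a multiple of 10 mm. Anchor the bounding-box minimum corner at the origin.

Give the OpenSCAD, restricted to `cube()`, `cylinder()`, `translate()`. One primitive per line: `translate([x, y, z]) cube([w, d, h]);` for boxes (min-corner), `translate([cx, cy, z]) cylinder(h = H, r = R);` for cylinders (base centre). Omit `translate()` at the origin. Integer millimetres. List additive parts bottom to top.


cube([210, 230, 30]);
translate([30, 20, 30]) cube([40, 190, 170]);


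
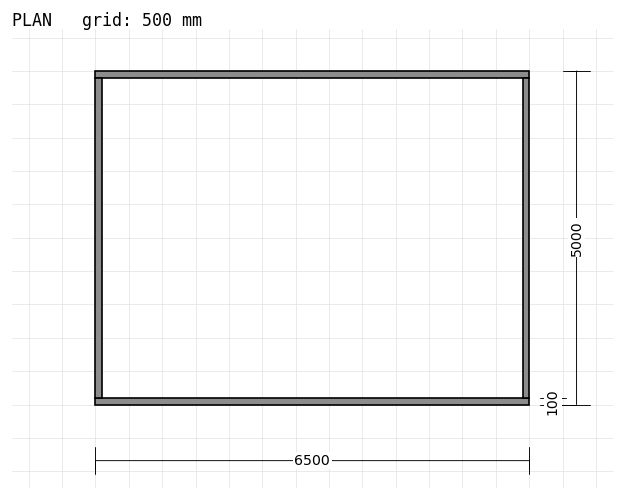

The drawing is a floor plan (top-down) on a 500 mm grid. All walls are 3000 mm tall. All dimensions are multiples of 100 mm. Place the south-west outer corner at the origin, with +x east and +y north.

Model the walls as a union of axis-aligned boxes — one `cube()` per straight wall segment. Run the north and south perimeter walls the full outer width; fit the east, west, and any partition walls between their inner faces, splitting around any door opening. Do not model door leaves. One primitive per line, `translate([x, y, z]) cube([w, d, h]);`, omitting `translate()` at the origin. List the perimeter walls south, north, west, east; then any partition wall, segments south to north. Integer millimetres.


cube([6500, 100, 3000]);
translate([0, 4900, 0]) cube([6500, 100, 3000]);
translate([0, 100, 0]) cube([100, 4800, 3000]);
translate([6400, 100, 0]) cube([100, 4800, 3000]);


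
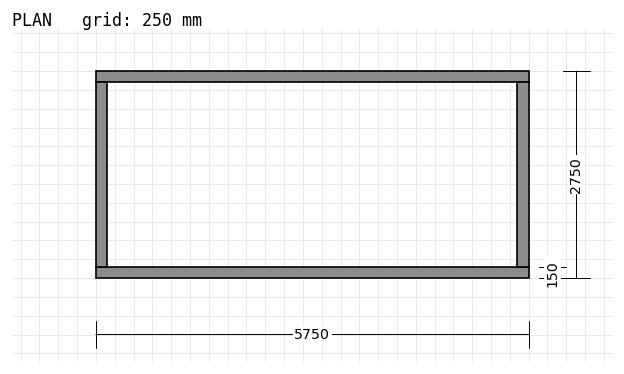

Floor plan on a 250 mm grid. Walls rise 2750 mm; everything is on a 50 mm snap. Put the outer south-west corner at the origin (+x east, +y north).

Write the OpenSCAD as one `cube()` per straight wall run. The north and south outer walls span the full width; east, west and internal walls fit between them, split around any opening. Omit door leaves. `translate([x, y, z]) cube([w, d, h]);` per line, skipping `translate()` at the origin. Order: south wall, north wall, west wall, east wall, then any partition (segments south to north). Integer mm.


cube([5750, 150, 2750]);
translate([0, 2600, 0]) cube([5750, 150, 2750]);
translate([0, 150, 0]) cube([150, 2450, 2750]);
translate([5600, 150, 0]) cube([150, 2450, 2750]);
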